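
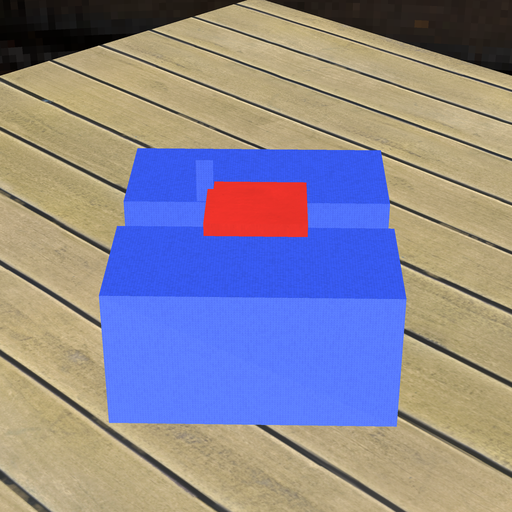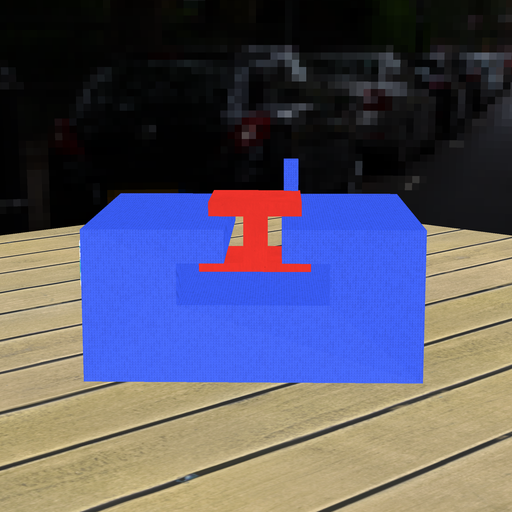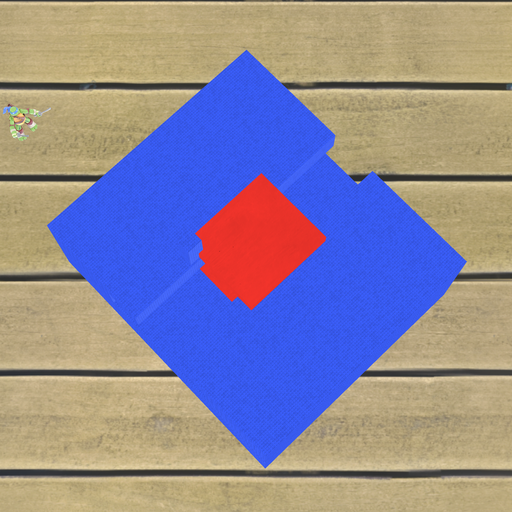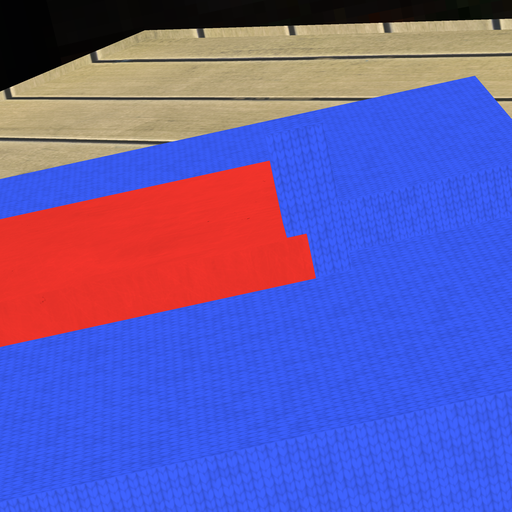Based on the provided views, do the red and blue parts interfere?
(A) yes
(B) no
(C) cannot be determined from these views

(A) yes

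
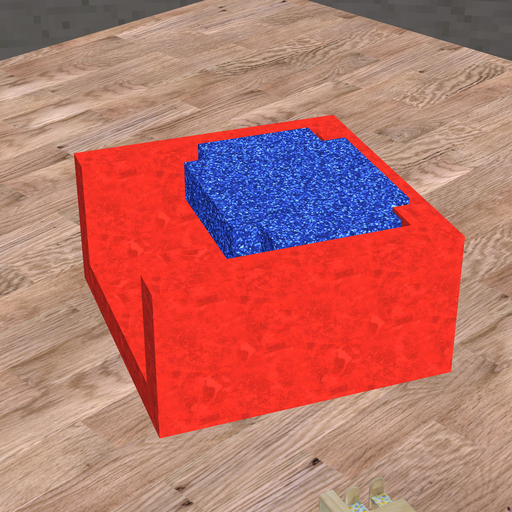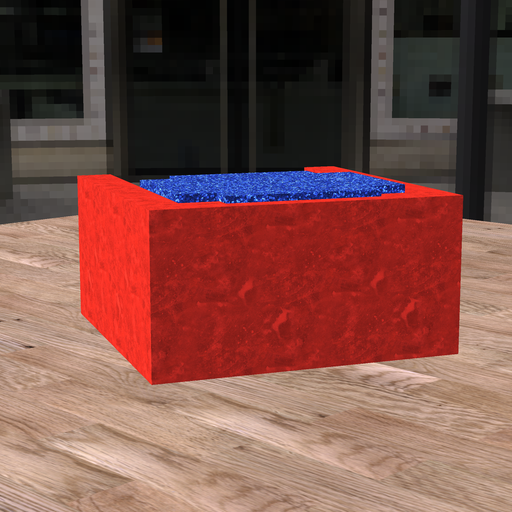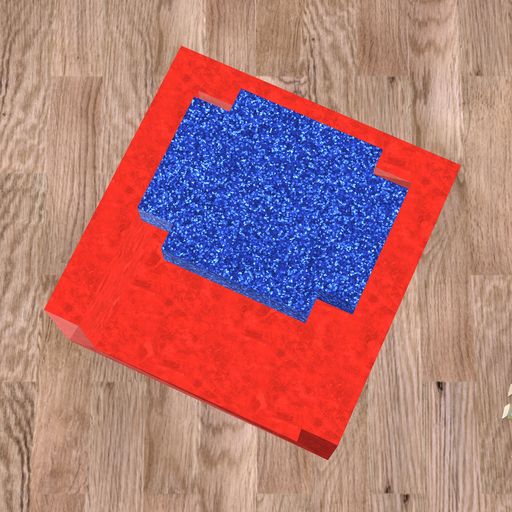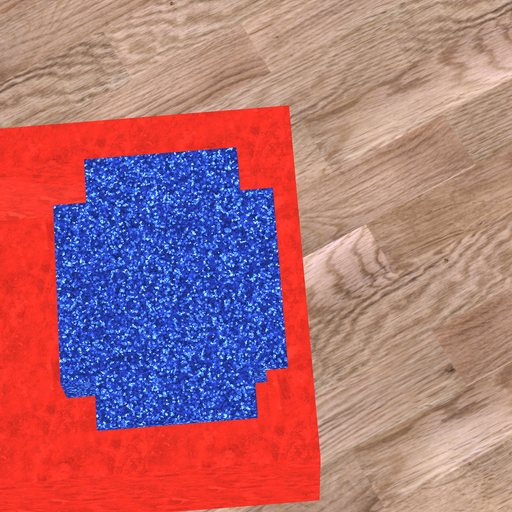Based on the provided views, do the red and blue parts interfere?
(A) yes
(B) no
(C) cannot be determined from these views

(A) yes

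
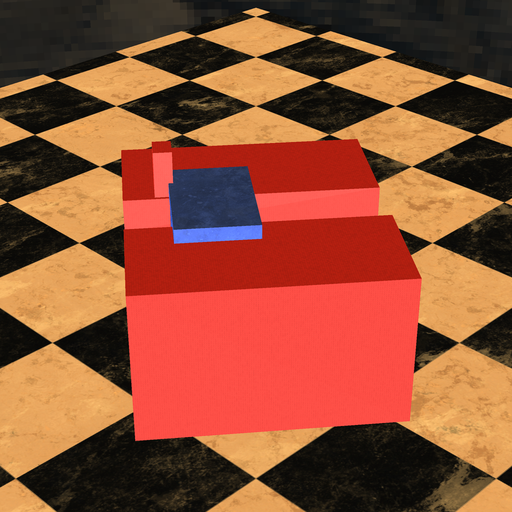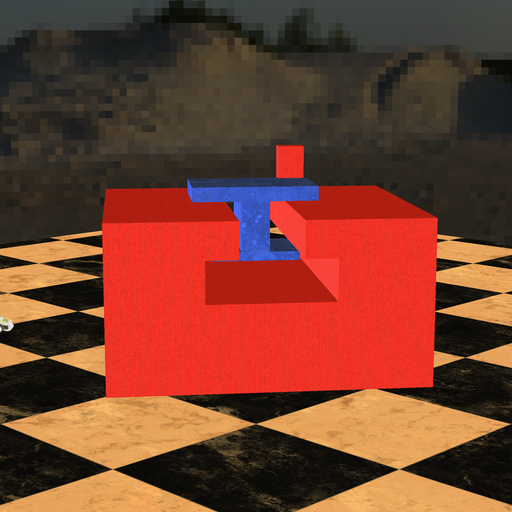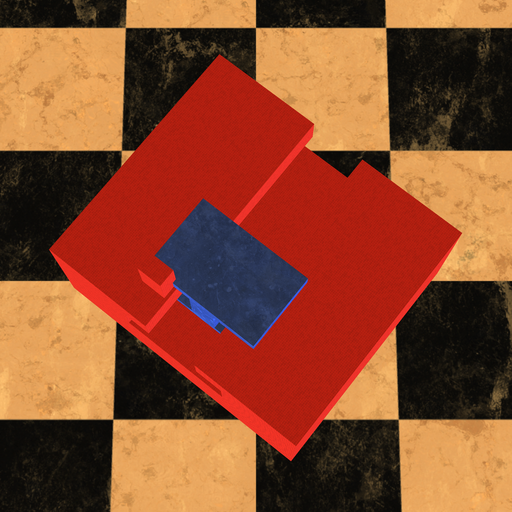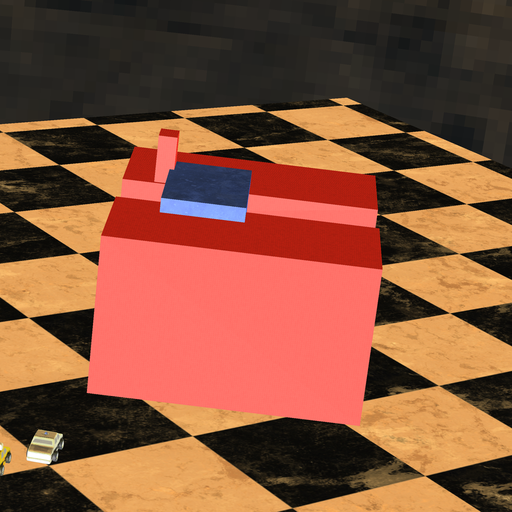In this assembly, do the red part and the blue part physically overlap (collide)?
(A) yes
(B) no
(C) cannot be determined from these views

(A) yes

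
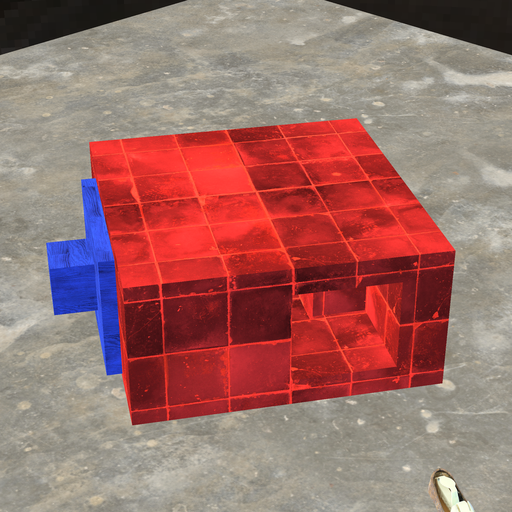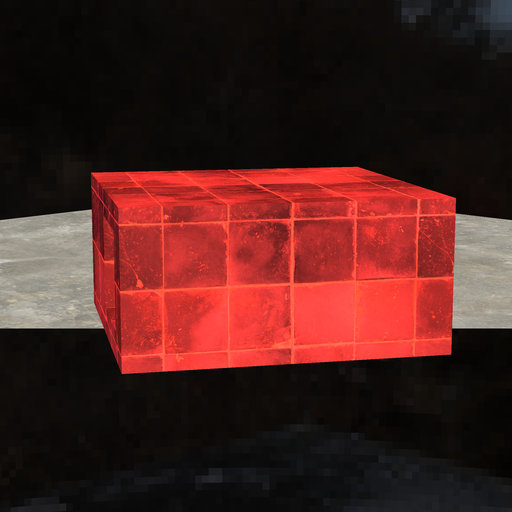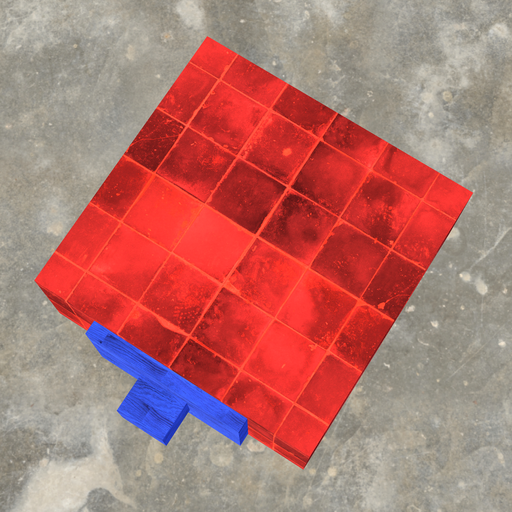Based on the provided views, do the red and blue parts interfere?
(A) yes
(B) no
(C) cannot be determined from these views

(C) cannot be determined from these views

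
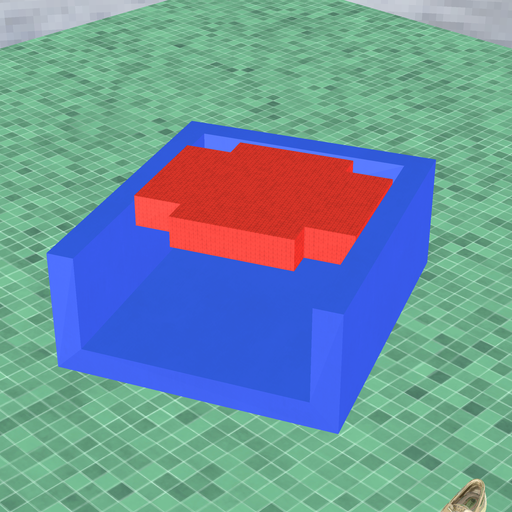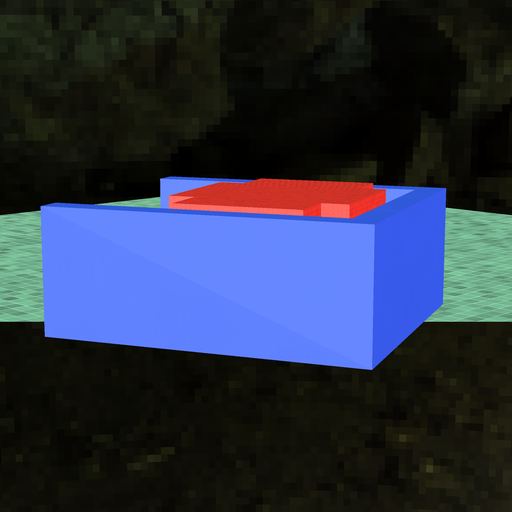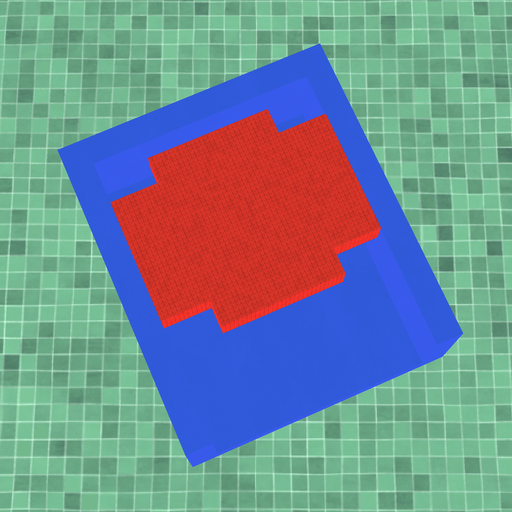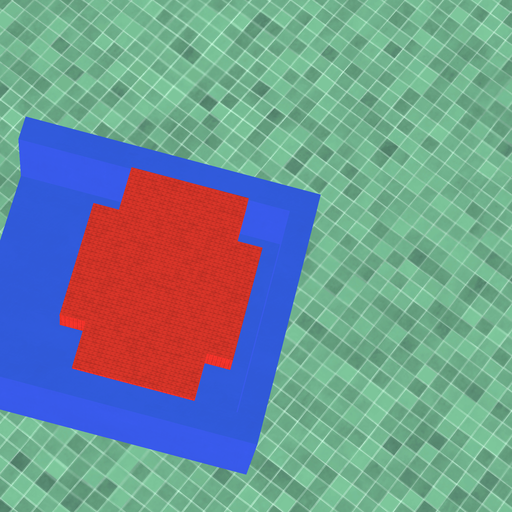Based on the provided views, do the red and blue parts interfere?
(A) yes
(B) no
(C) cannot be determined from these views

(B) no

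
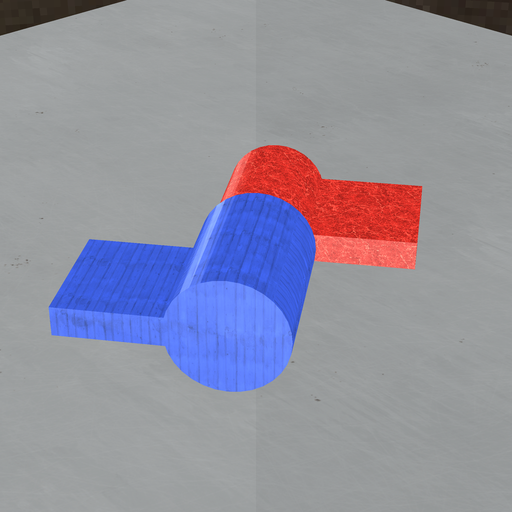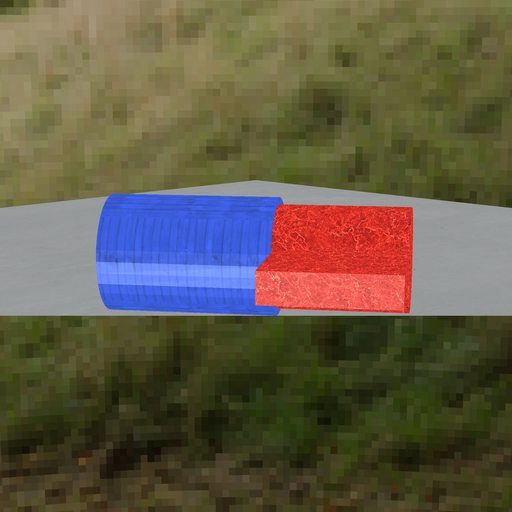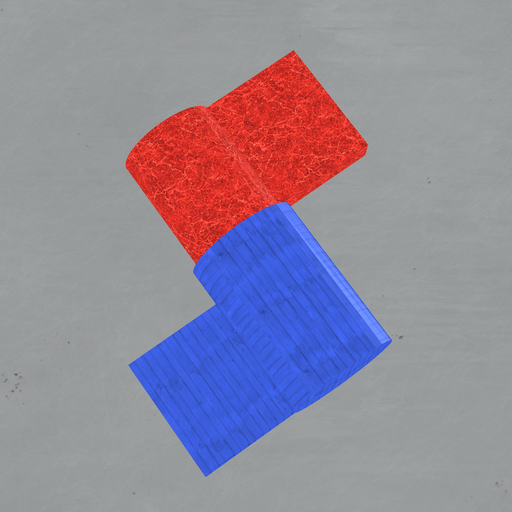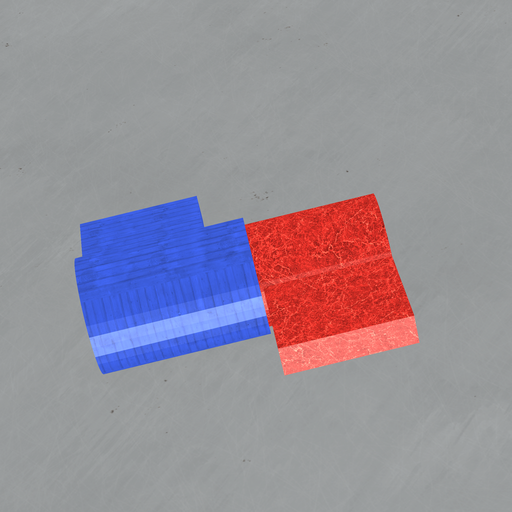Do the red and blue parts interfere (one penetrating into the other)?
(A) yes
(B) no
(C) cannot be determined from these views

(A) yes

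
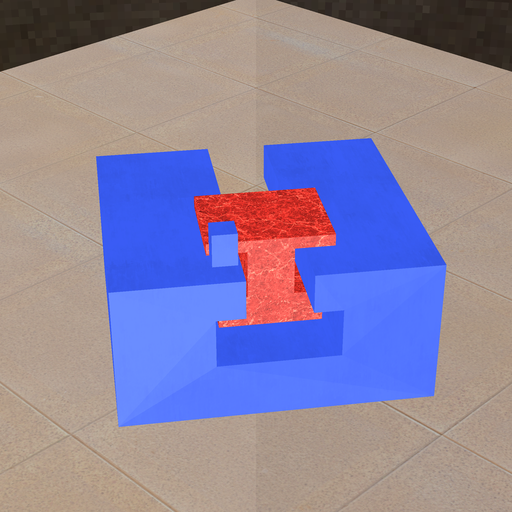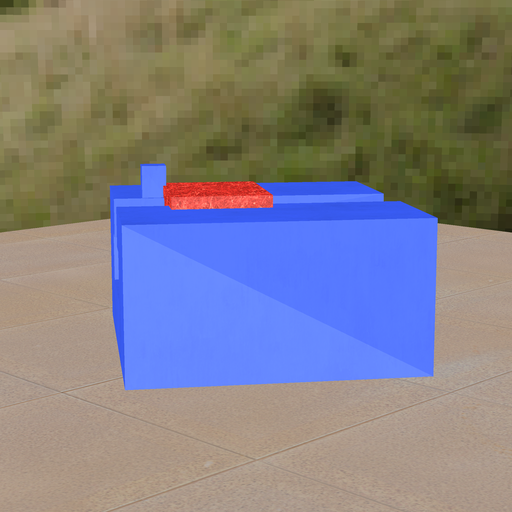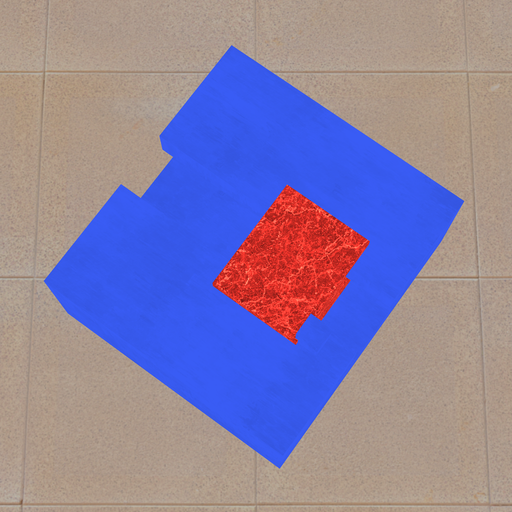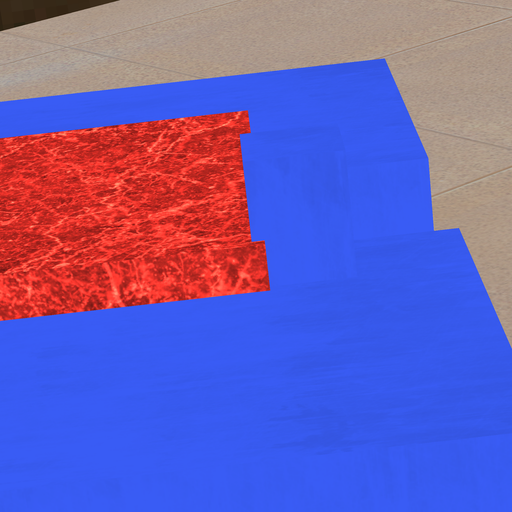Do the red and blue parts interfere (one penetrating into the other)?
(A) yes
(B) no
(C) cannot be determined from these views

(A) yes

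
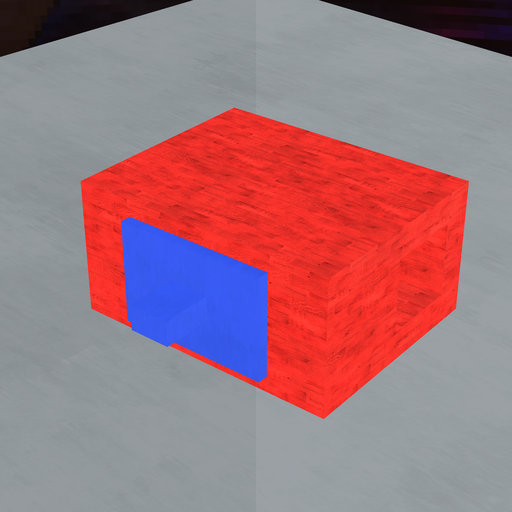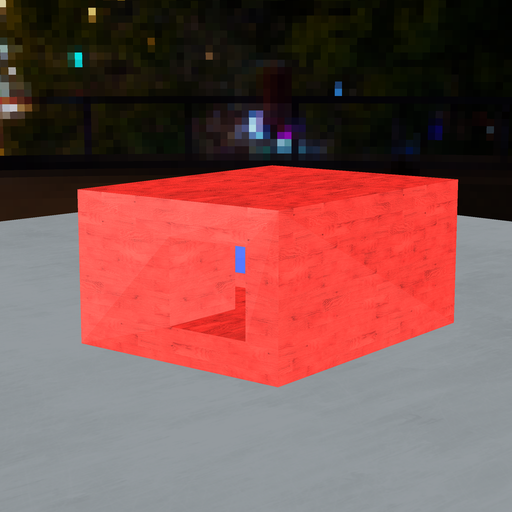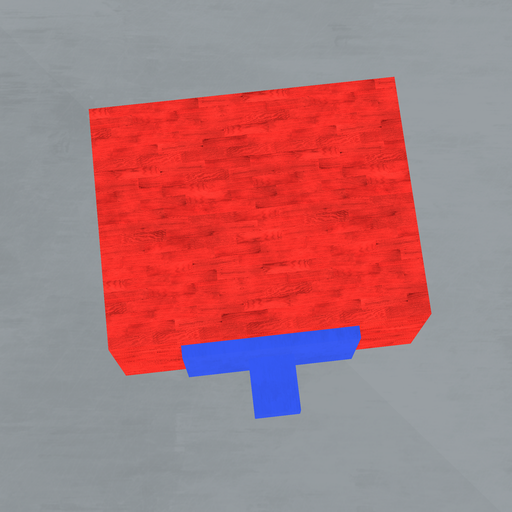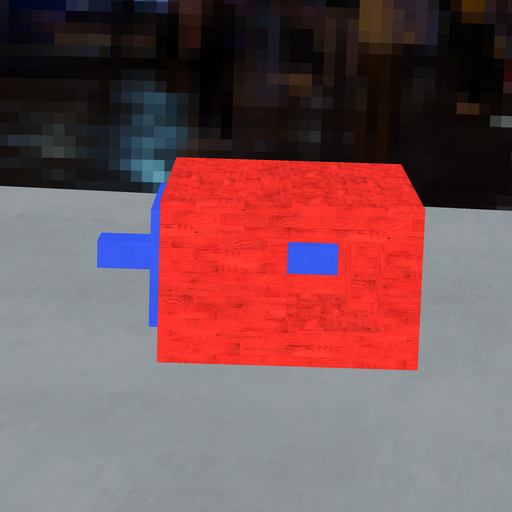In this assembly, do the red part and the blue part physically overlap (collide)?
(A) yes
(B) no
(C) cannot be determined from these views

(B) no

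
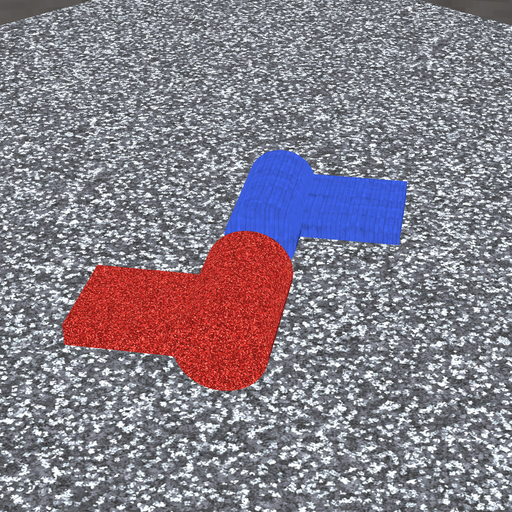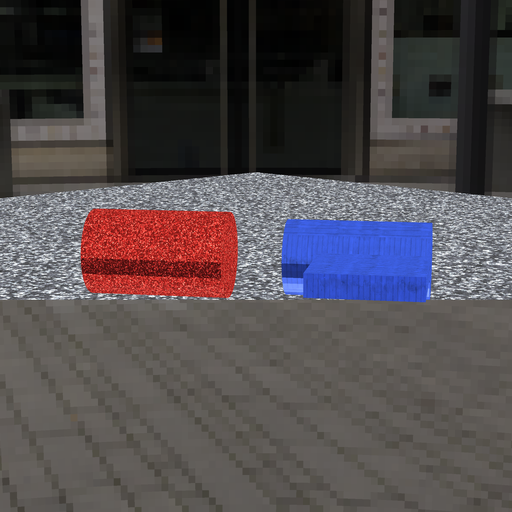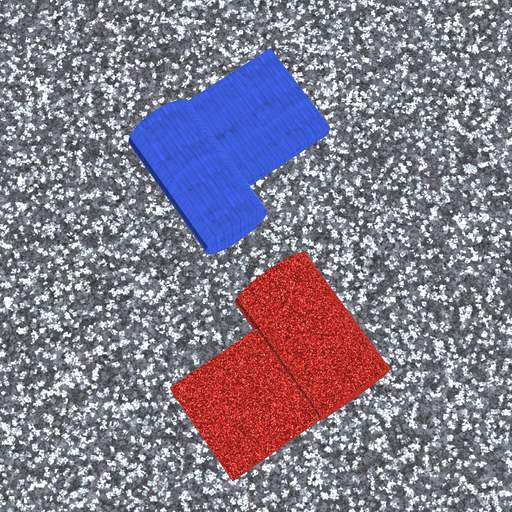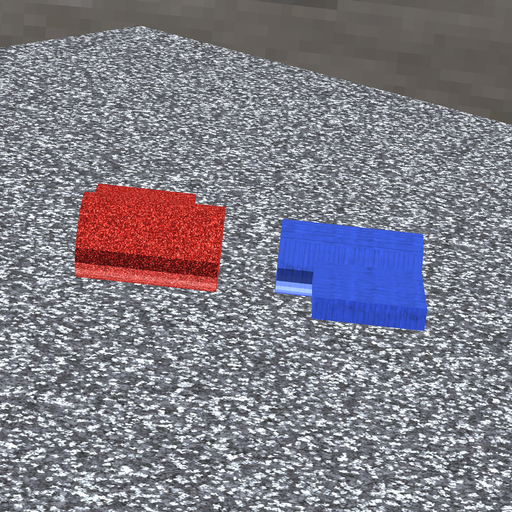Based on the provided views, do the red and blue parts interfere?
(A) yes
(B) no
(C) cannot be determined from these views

(B) no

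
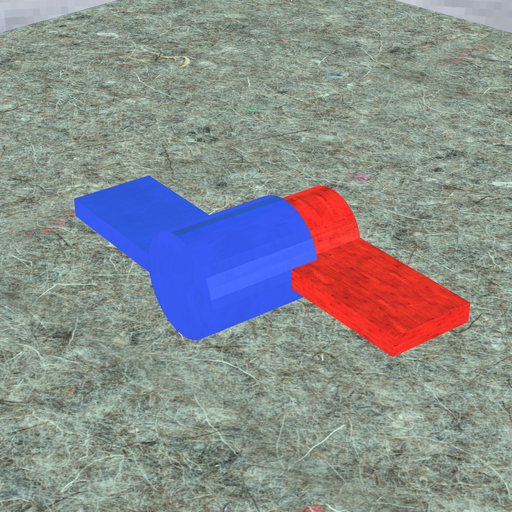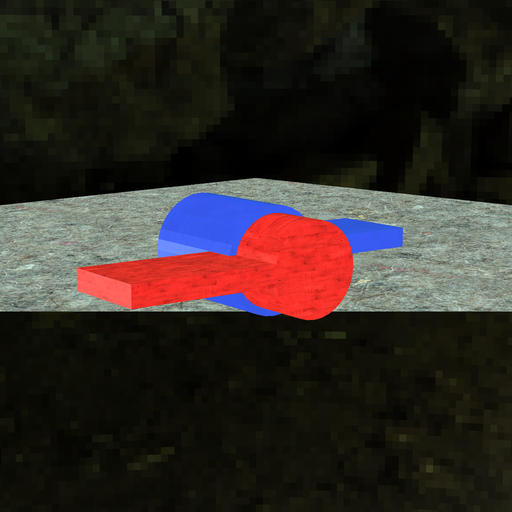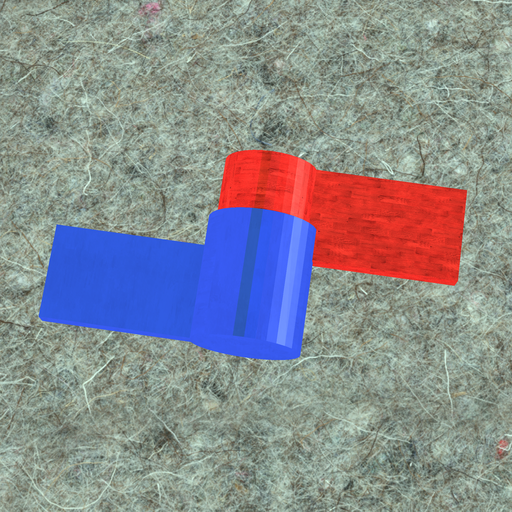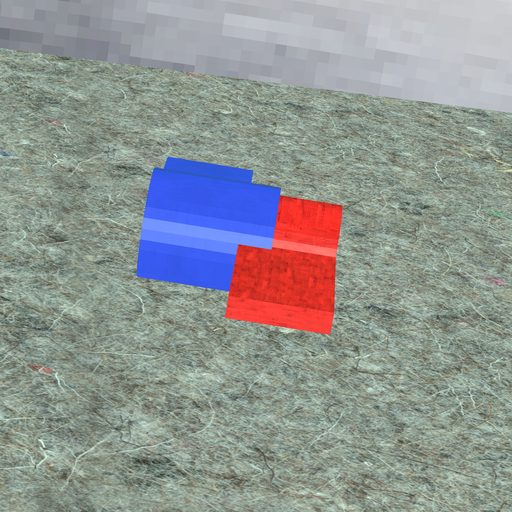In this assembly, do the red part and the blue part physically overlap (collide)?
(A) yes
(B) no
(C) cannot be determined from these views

(A) yes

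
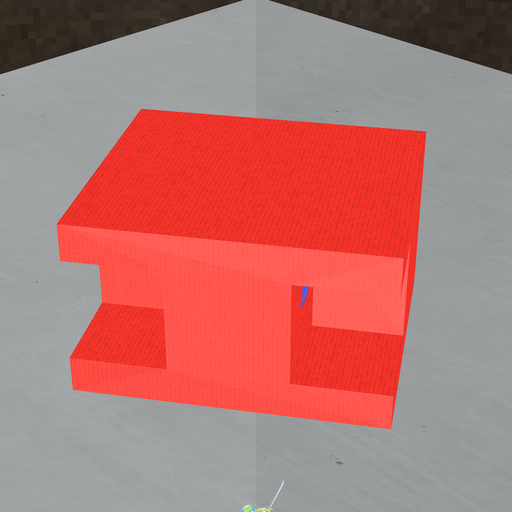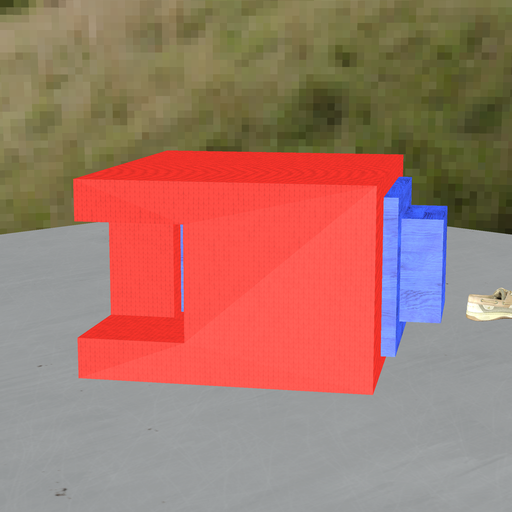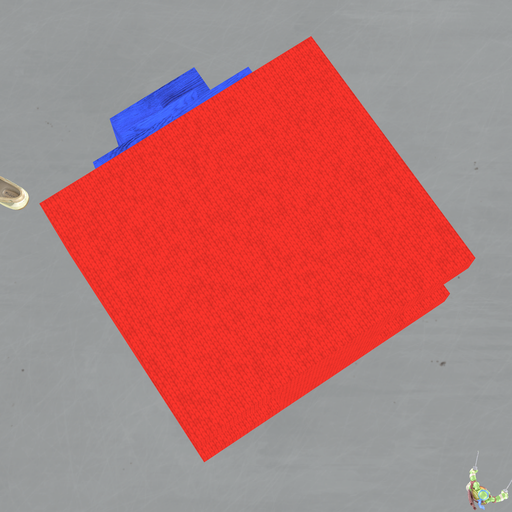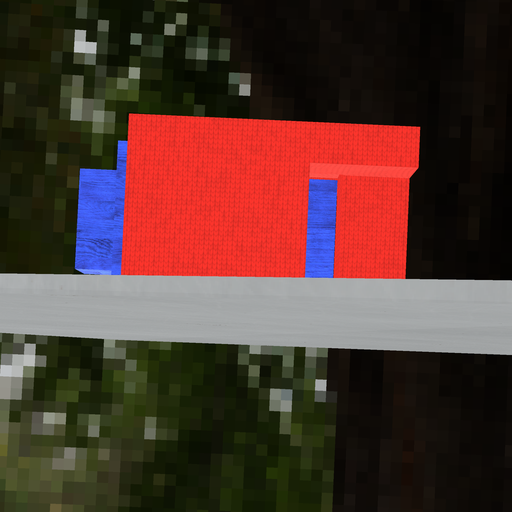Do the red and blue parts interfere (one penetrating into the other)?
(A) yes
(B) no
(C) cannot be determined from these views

(B) no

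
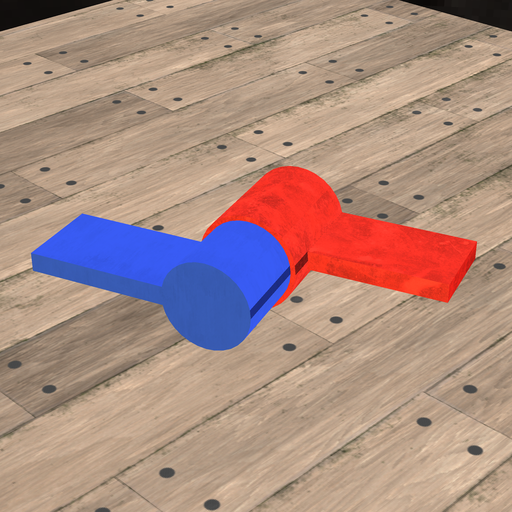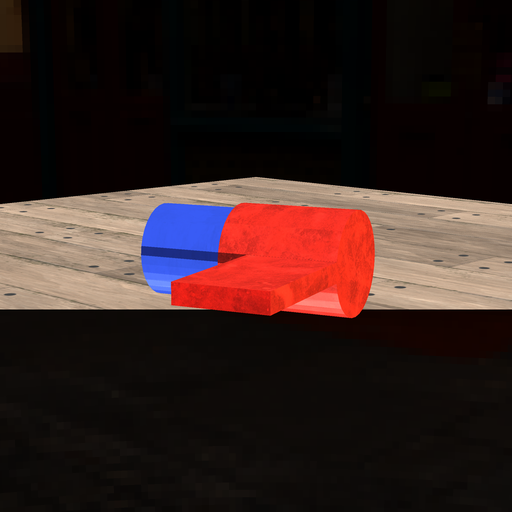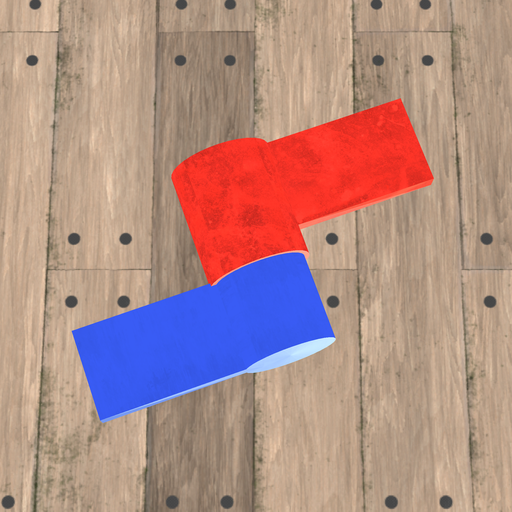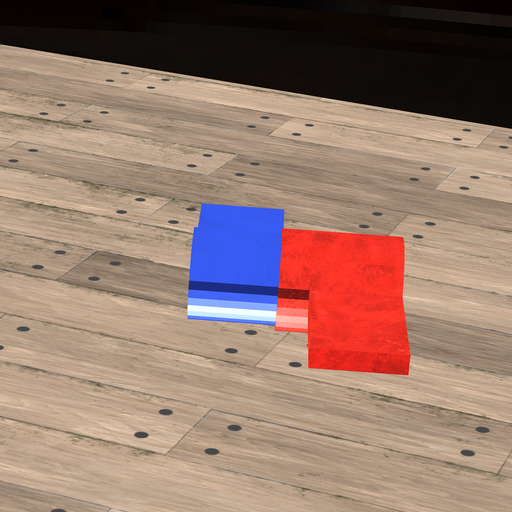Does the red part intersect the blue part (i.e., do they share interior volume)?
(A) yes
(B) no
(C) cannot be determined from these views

(A) yes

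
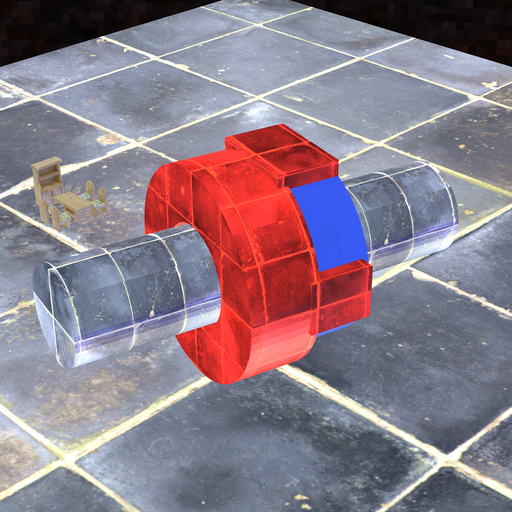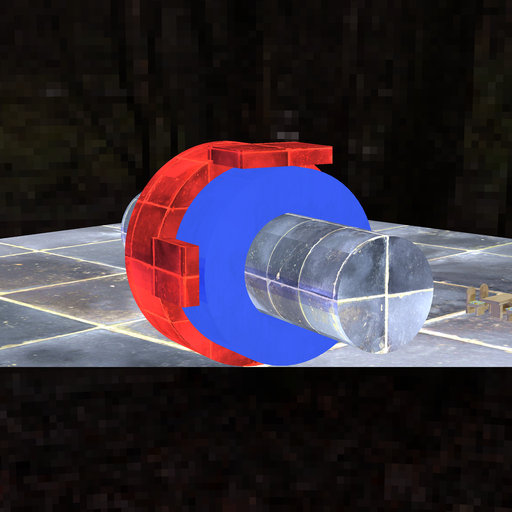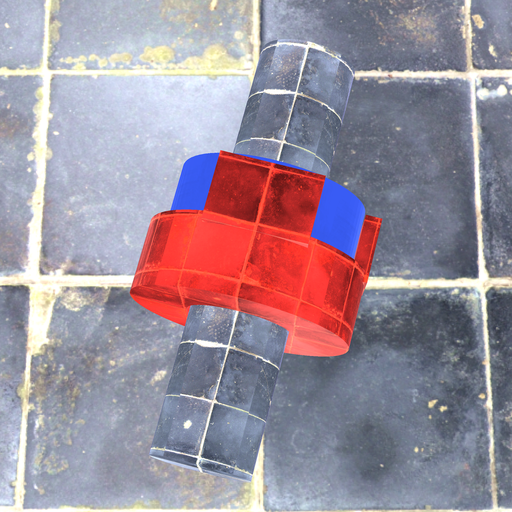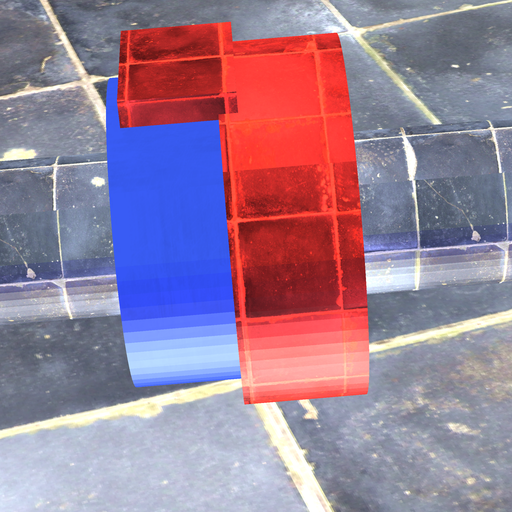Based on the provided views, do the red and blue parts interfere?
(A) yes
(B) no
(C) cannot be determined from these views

(A) yes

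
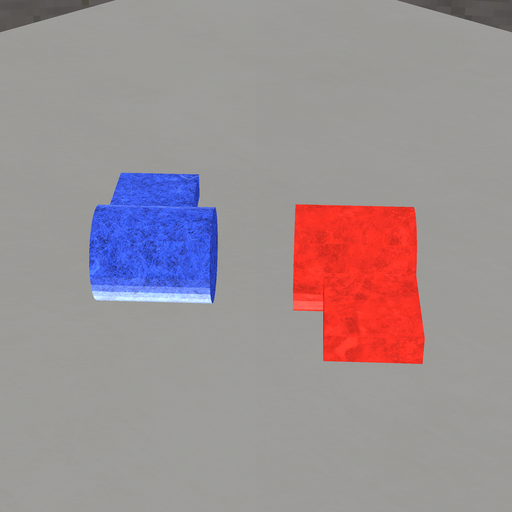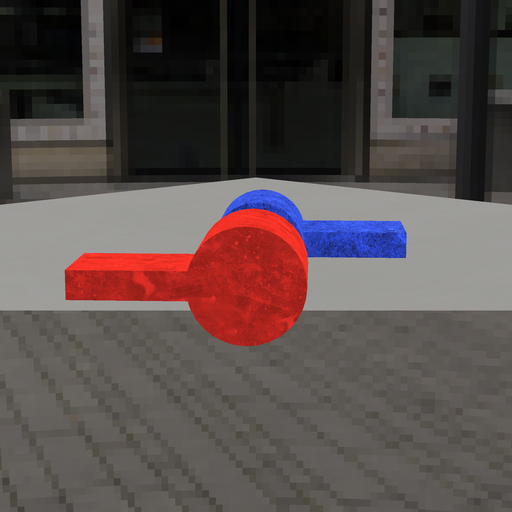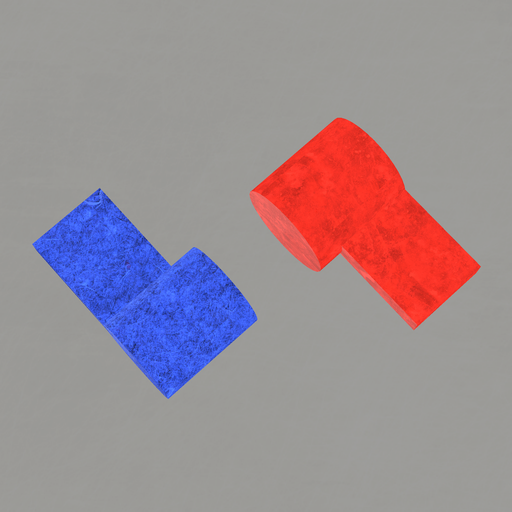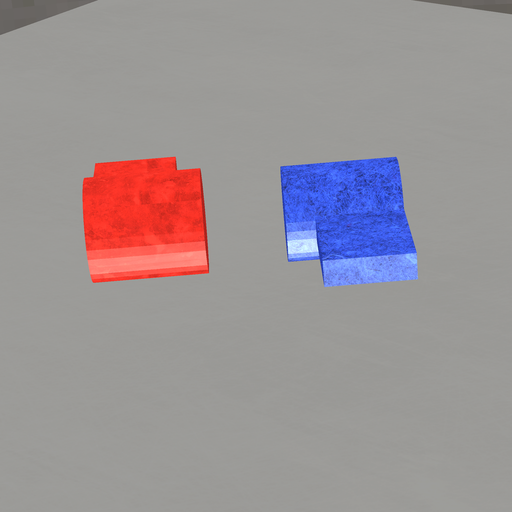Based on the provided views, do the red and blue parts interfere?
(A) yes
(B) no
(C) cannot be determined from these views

(B) no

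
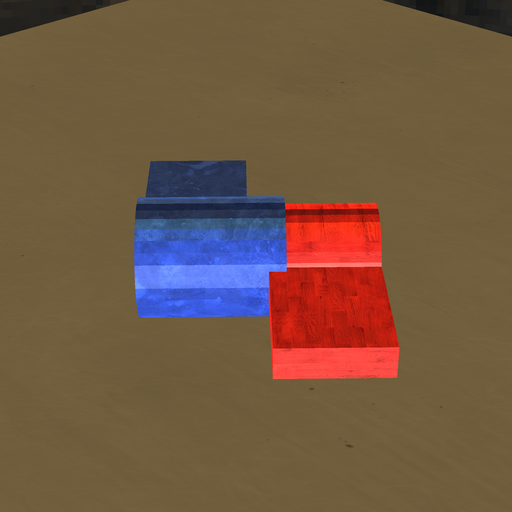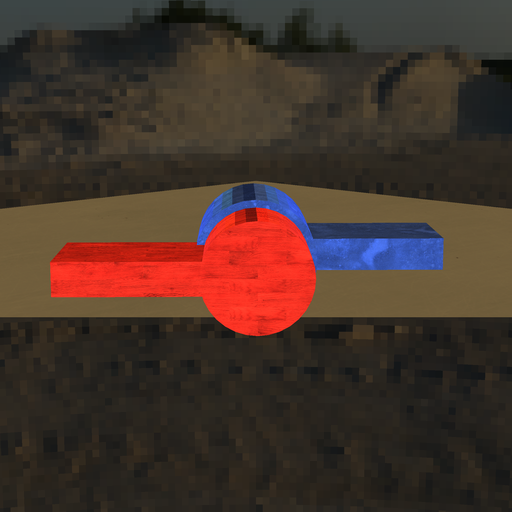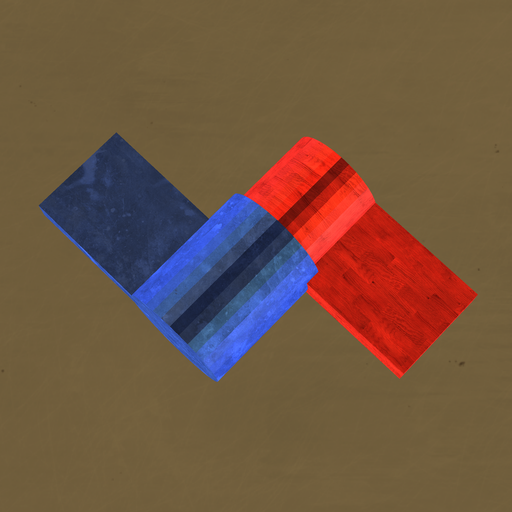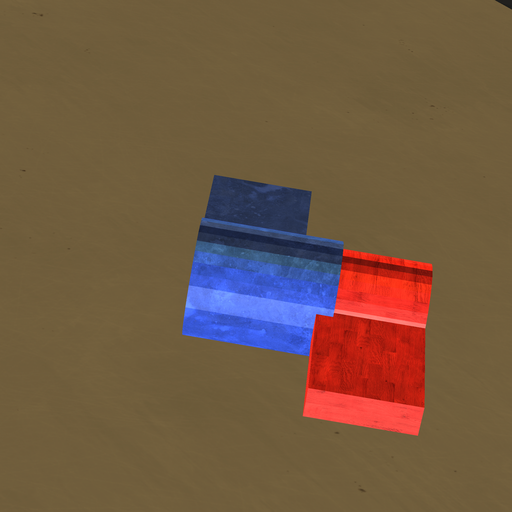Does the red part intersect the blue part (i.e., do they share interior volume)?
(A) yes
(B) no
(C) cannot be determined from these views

(A) yes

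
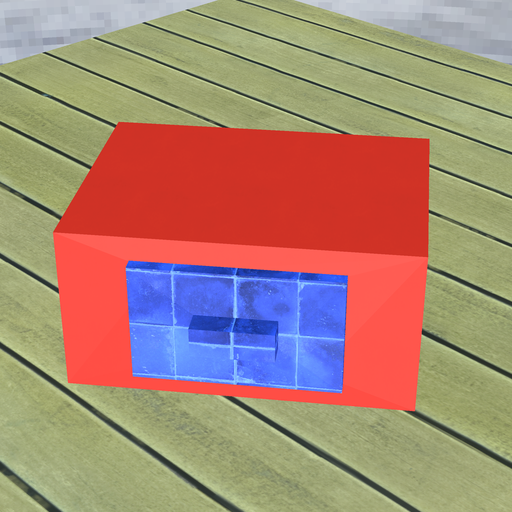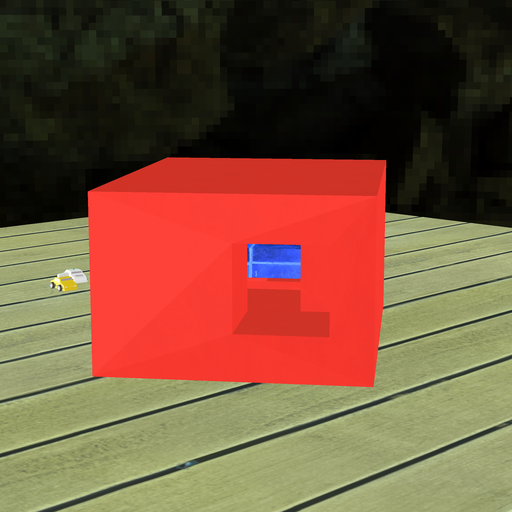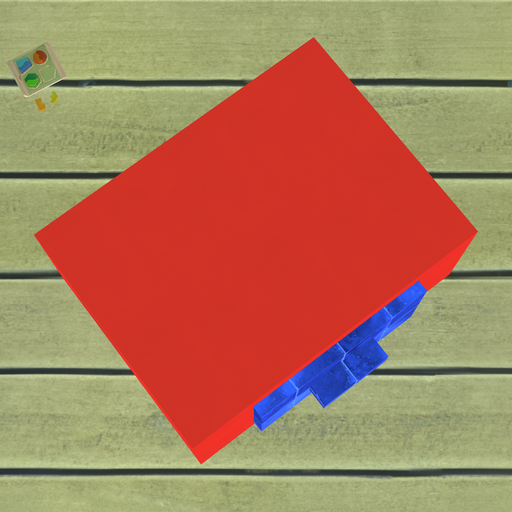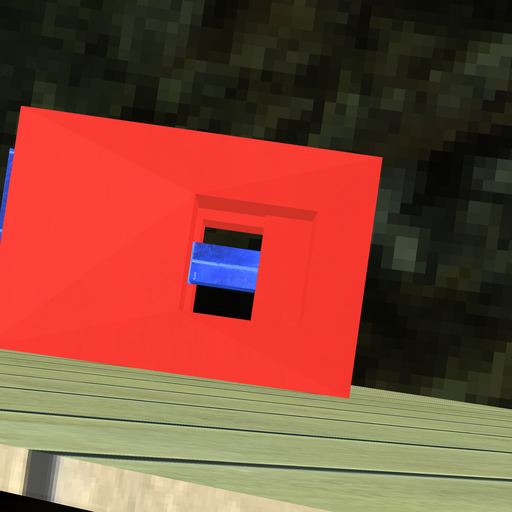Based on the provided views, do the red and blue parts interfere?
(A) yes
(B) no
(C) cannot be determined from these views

(A) yes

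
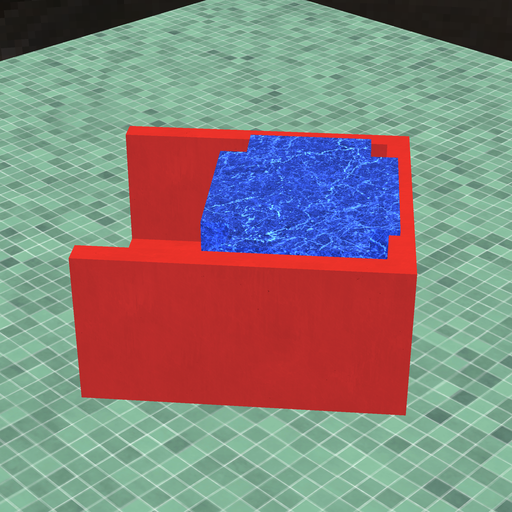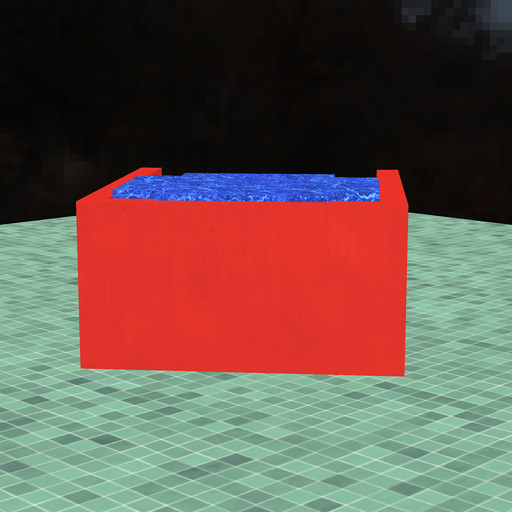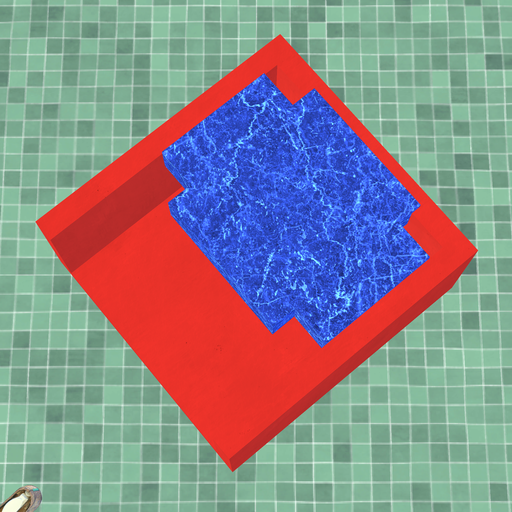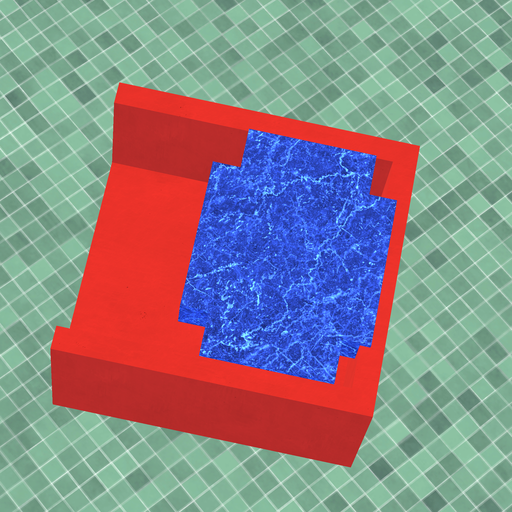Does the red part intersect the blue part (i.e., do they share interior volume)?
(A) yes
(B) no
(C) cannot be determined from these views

(A) yes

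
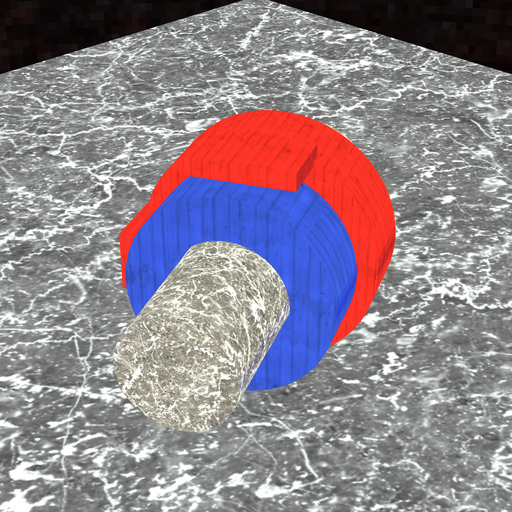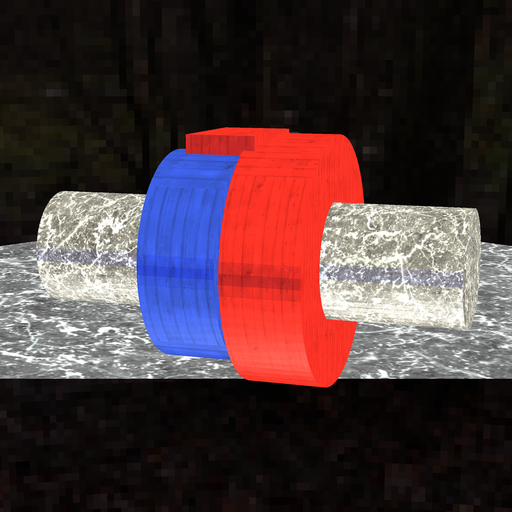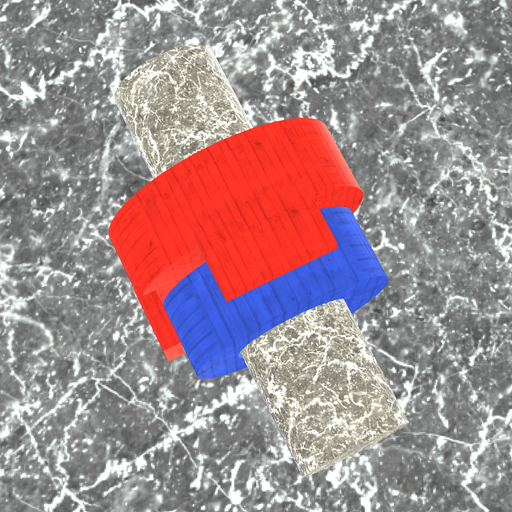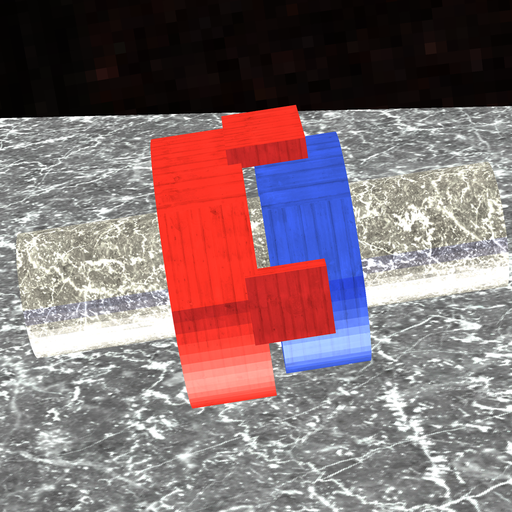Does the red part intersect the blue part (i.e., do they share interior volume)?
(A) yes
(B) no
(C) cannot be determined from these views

(B) no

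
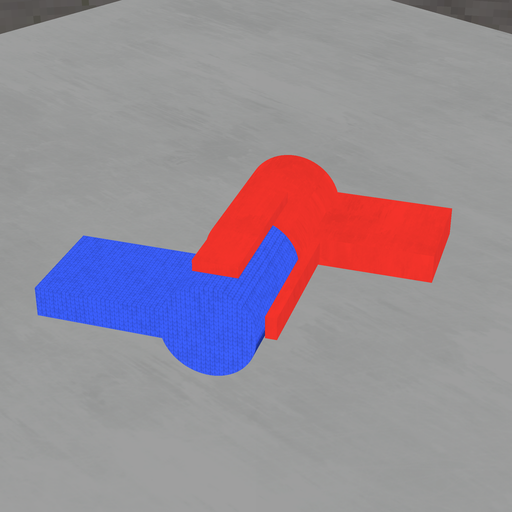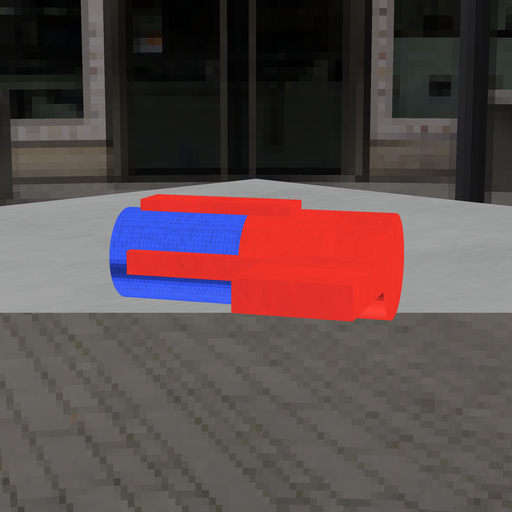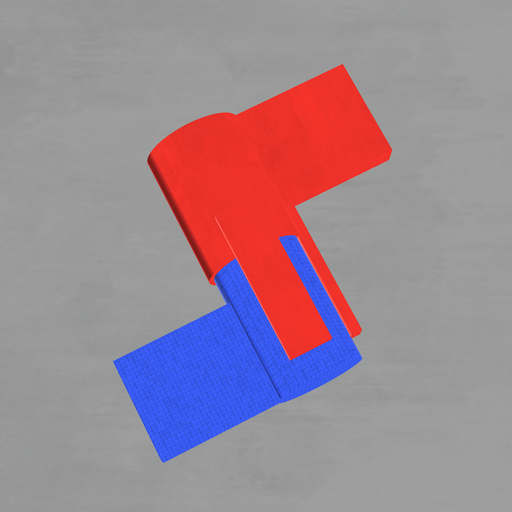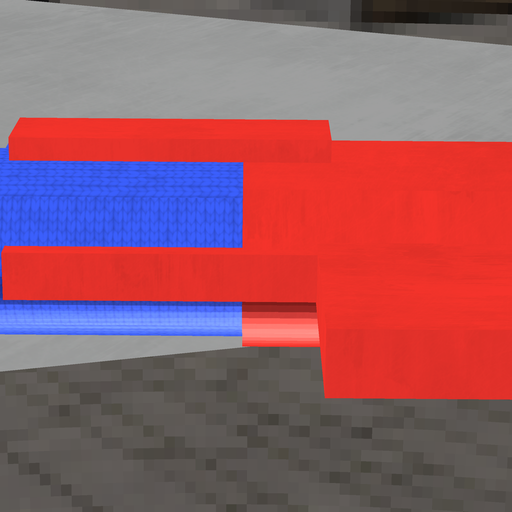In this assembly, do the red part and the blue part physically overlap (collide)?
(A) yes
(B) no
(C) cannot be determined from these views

(A) yes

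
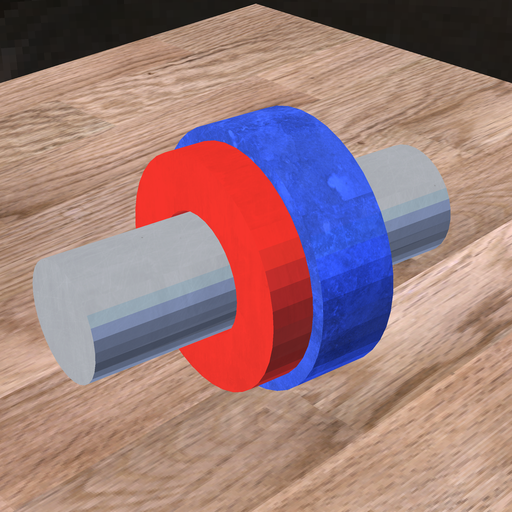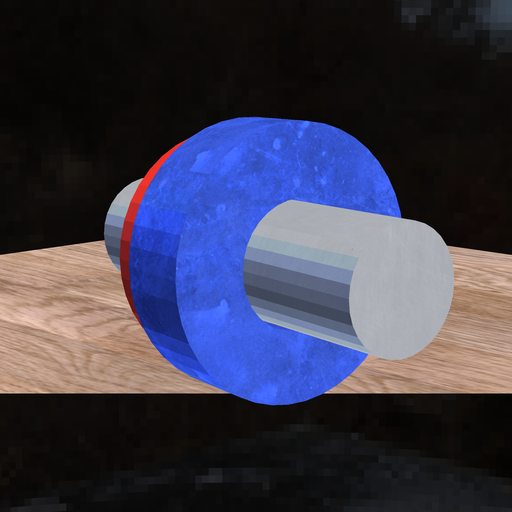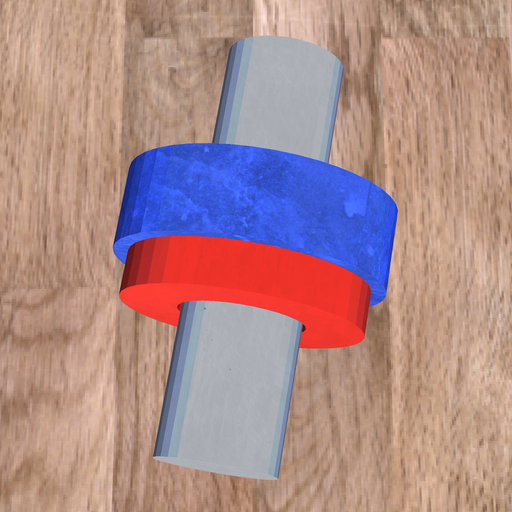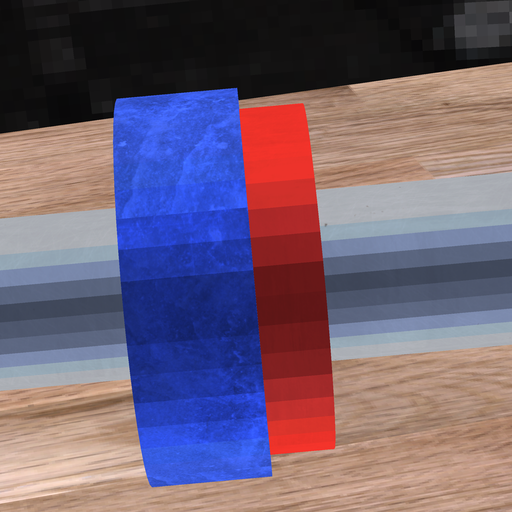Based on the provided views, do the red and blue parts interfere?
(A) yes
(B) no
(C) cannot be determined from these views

(A) yes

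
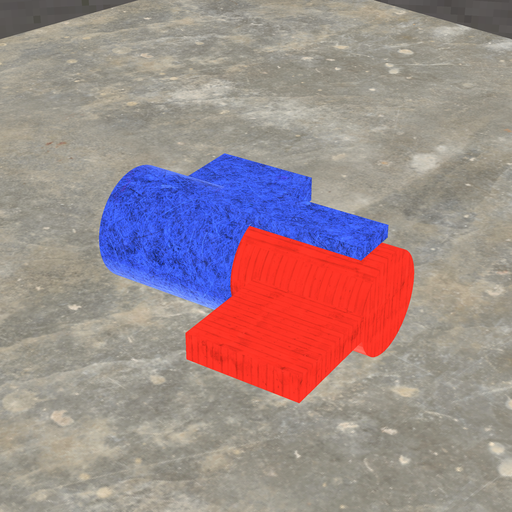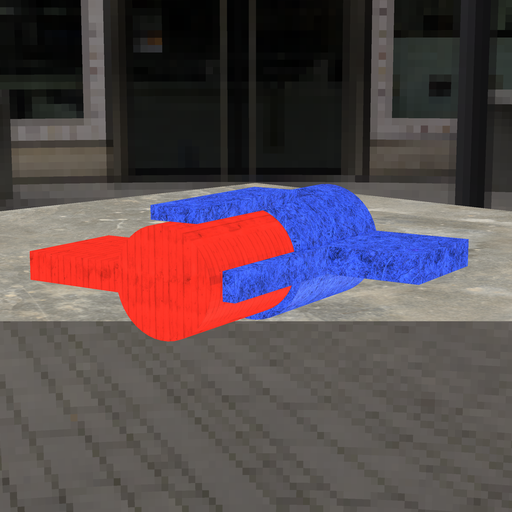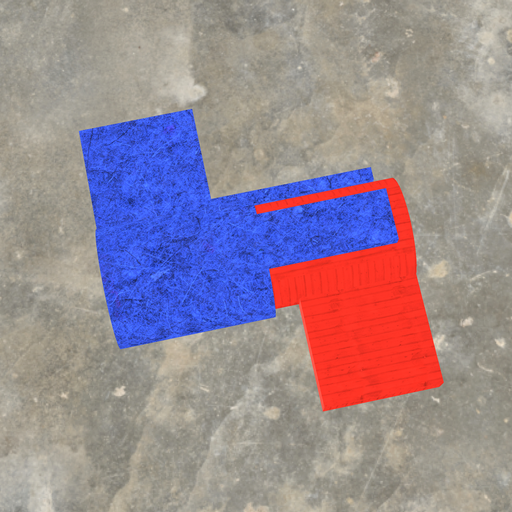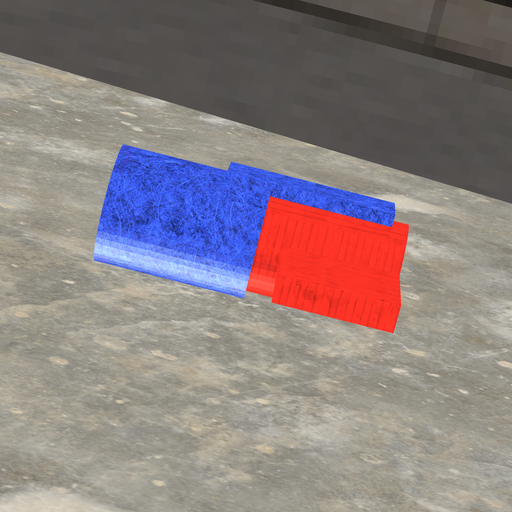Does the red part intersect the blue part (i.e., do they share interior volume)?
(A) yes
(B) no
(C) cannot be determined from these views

(A) yes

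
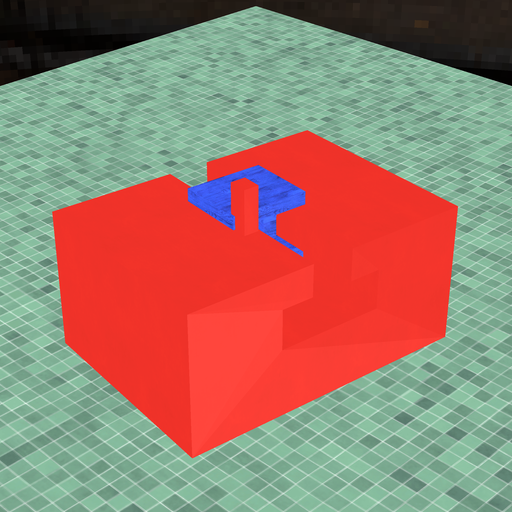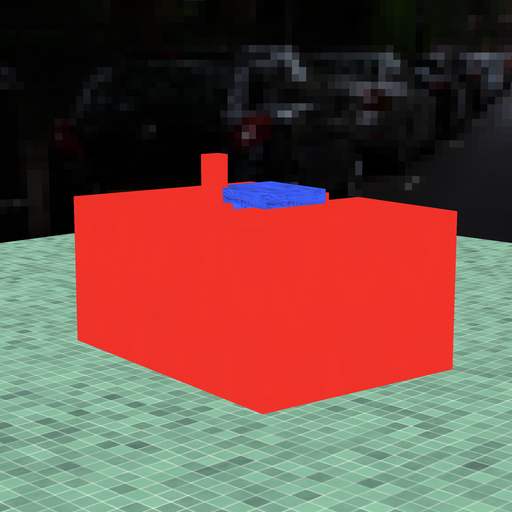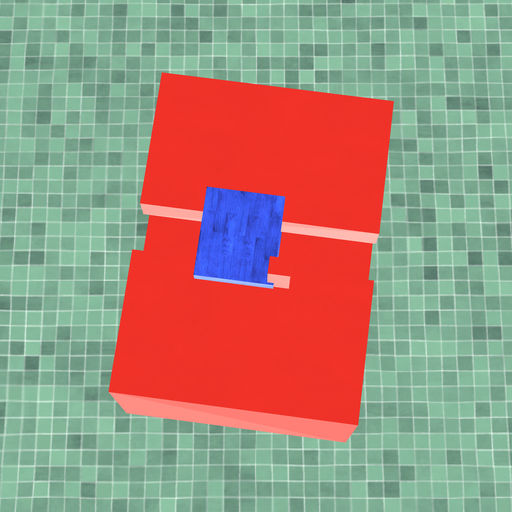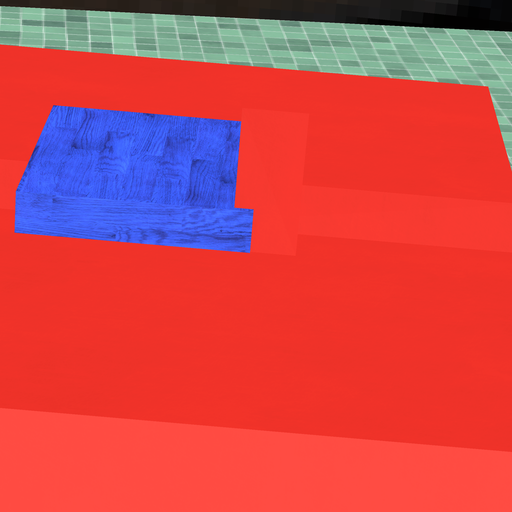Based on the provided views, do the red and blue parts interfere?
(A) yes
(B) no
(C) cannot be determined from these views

(A) yes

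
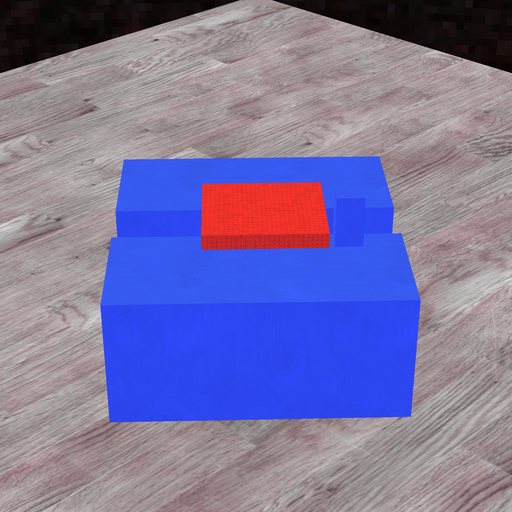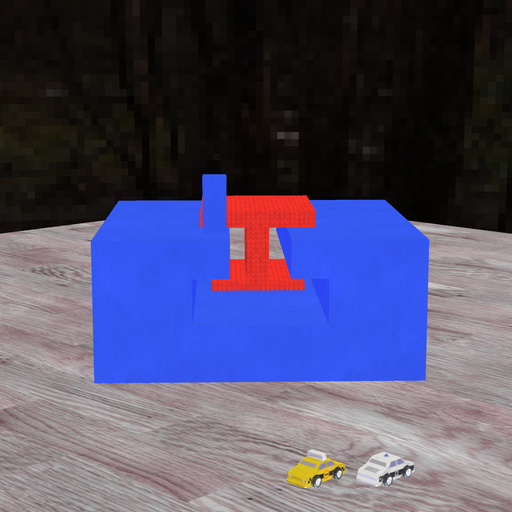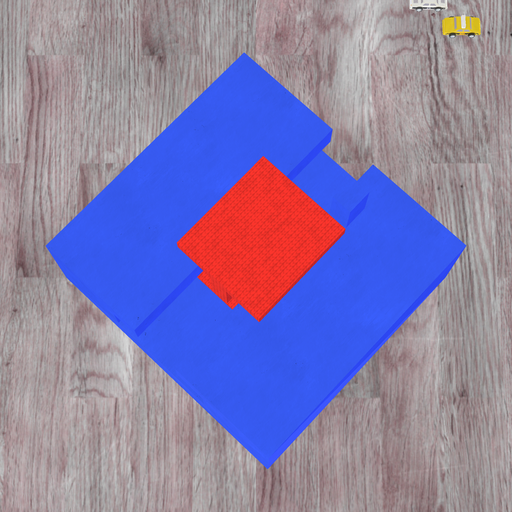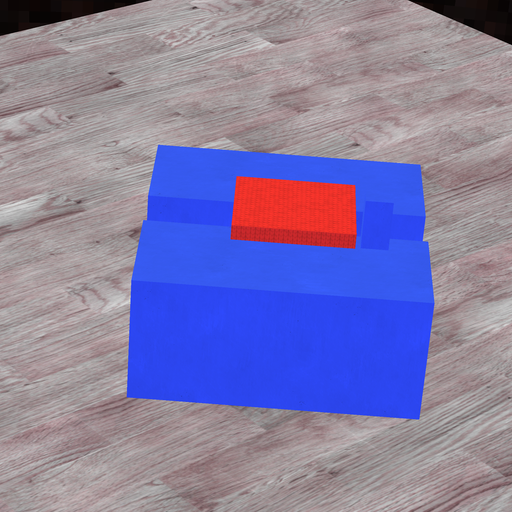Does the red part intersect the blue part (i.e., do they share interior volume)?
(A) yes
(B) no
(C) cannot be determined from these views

(B) no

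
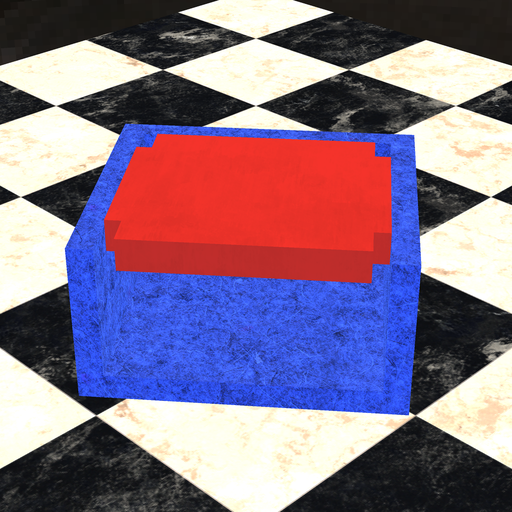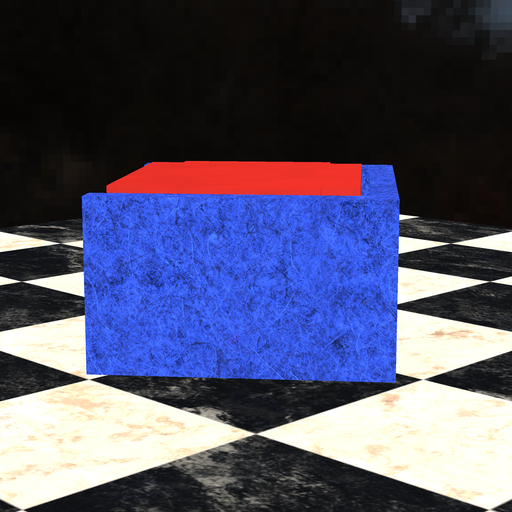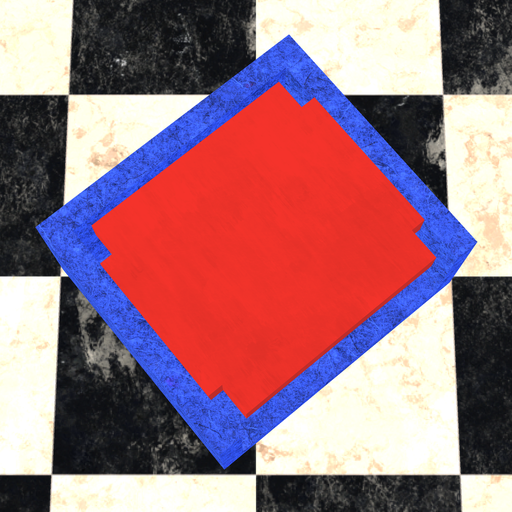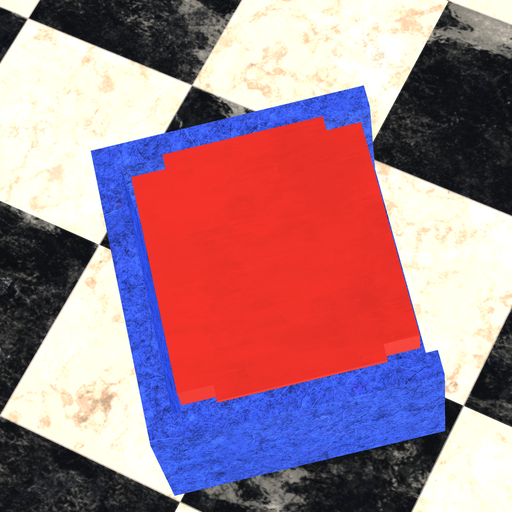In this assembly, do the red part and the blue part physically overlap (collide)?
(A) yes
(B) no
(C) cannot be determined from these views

(B) no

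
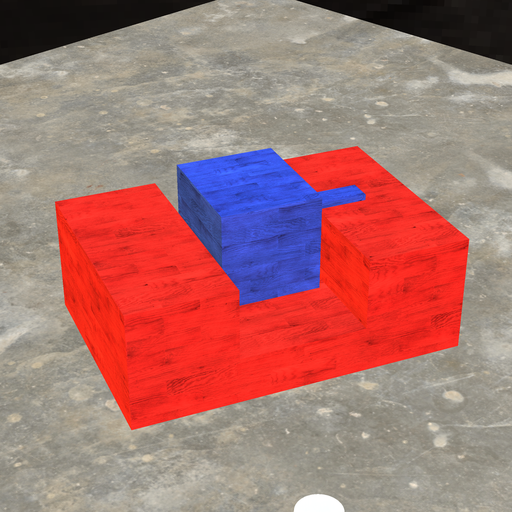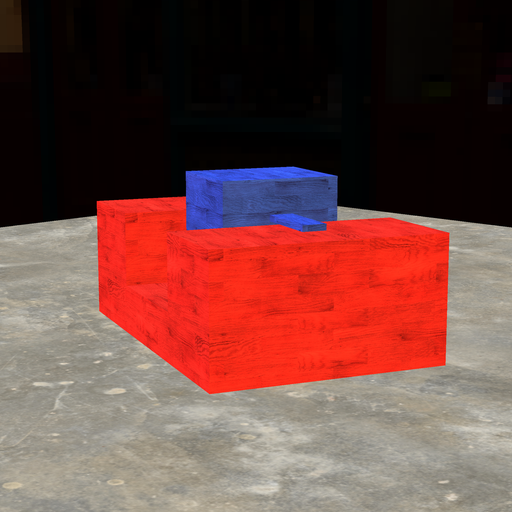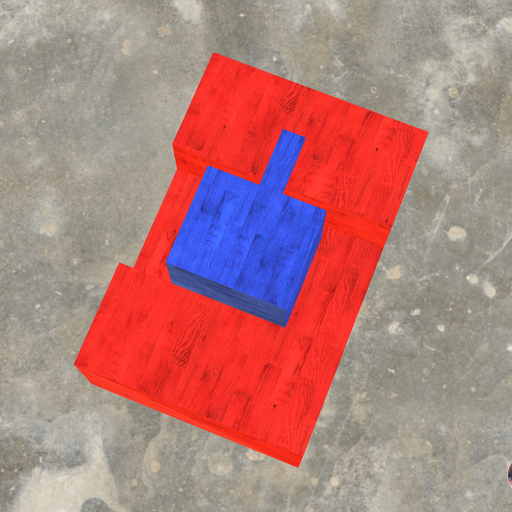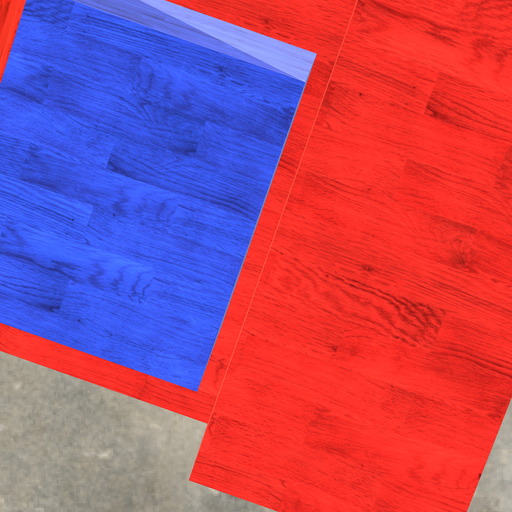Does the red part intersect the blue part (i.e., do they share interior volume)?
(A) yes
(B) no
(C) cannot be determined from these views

(B) no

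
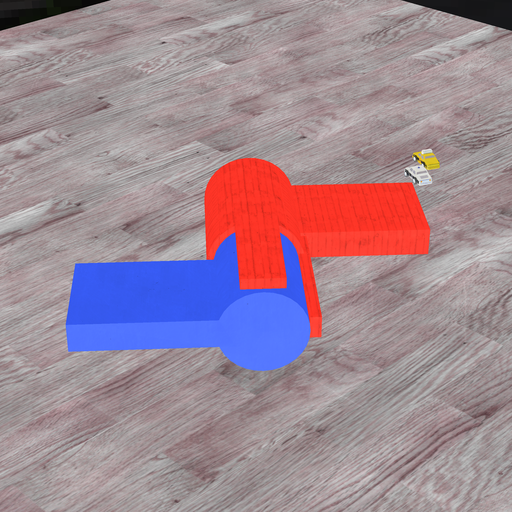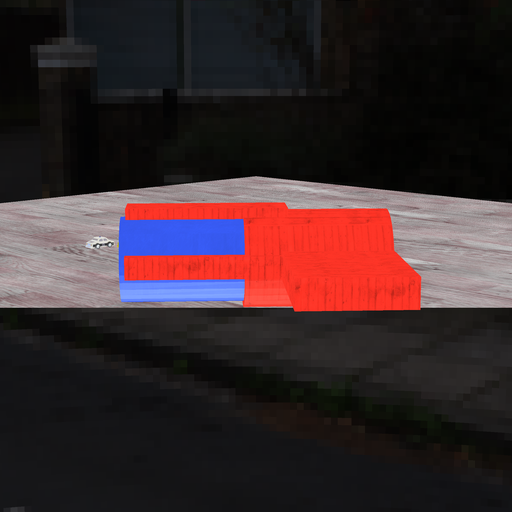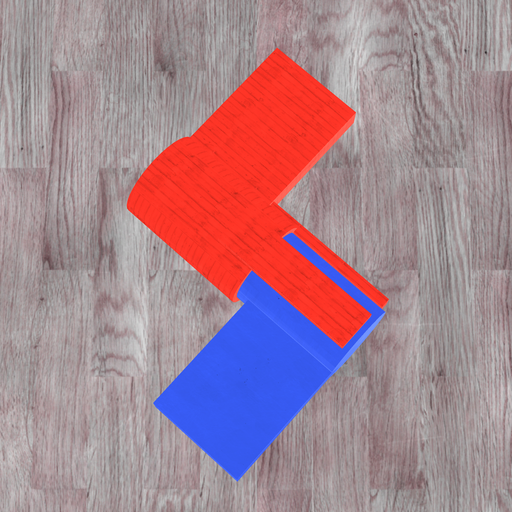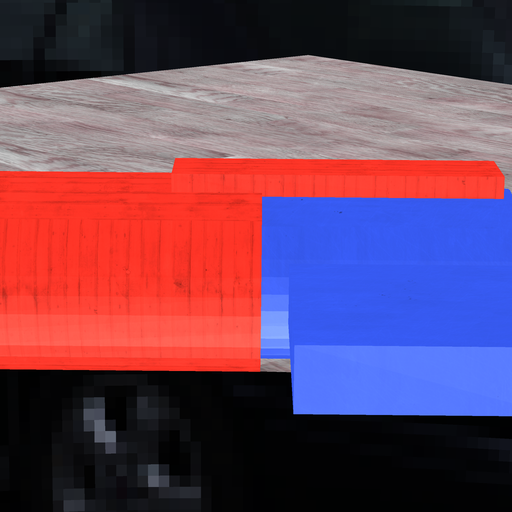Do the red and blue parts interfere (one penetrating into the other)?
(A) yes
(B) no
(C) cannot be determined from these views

(A) yes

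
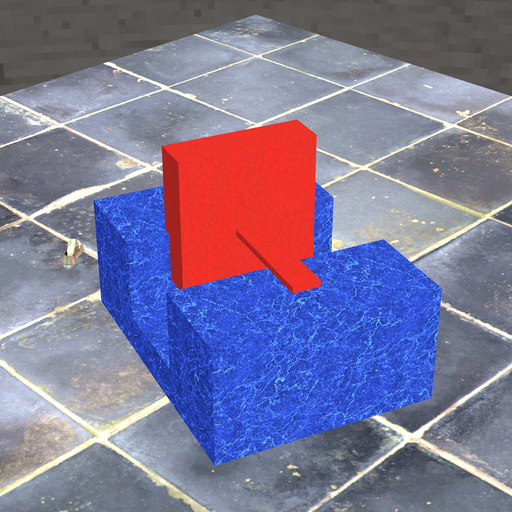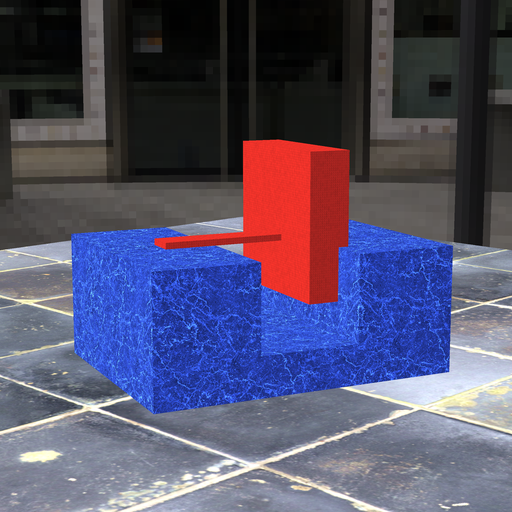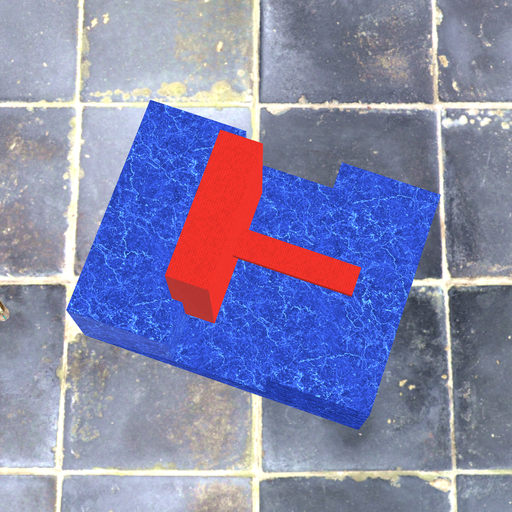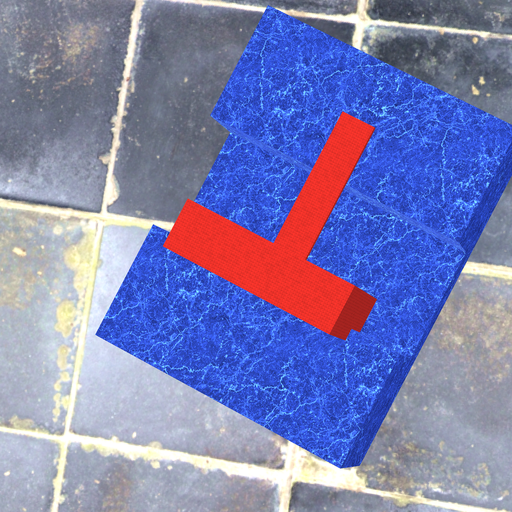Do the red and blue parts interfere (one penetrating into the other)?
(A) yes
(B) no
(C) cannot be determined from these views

(A) yes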